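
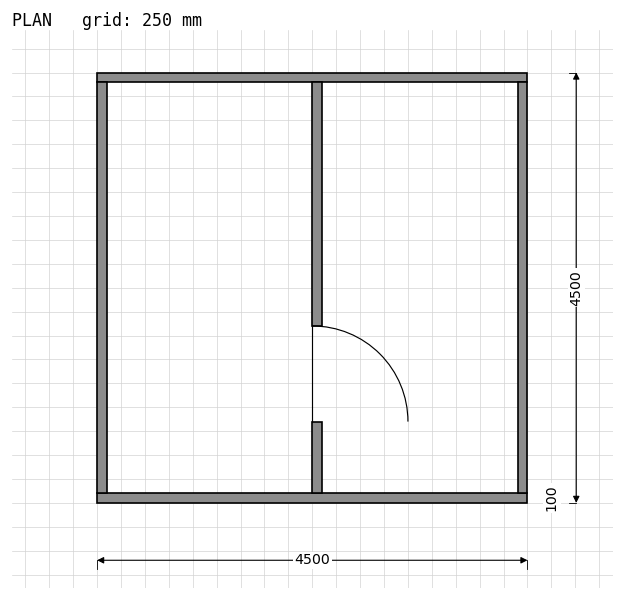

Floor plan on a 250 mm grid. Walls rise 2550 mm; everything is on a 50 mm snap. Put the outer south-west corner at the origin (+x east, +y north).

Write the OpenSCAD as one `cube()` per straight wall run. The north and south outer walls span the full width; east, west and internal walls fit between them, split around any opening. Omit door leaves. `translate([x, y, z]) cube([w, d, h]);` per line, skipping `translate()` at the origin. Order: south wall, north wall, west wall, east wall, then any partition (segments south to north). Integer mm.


cube([4500, 100, 2550]);
translate([0, 4400, 0]) cube([4500, 100, 2550]);
translate([0, 100, 0]) cube([100, 4300, 2550]);
translate([4400, 100, 0]) cube([100, 4300, 2550]);
translate([2250, 100, 0]) cube([100, 750, 2550]);
translate([2250, 1850, 0]) cube([100, 2550, 2550]);


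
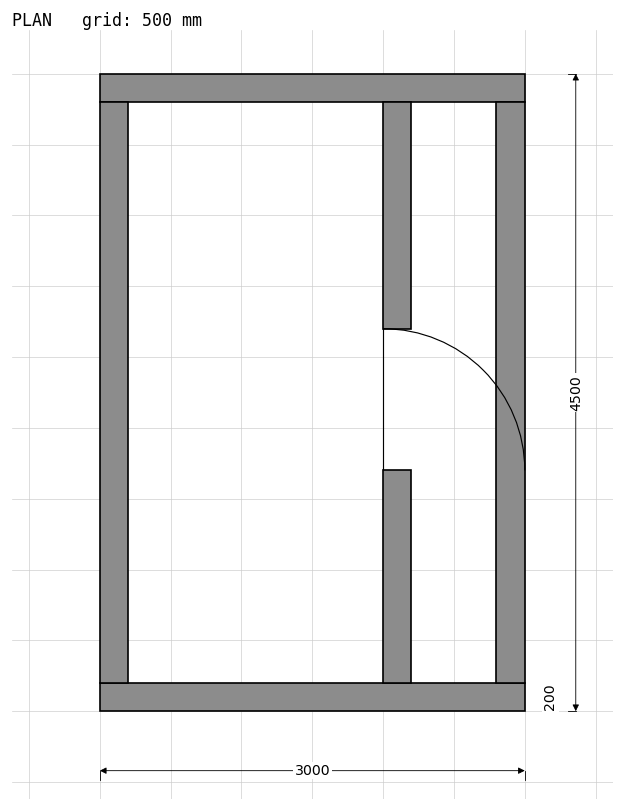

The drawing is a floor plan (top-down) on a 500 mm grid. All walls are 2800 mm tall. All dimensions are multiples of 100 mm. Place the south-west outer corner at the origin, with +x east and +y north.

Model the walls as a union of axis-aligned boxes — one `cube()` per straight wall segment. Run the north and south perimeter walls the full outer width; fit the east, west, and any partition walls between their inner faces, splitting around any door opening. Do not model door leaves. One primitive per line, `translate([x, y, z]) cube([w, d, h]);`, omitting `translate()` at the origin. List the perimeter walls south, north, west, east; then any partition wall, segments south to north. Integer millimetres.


cube([3000, 200, 2800]);
translate([0, 4300, 0]) cube([3000, 200, 2800]);
translate([0, 200, 0]) cube([200, 4100, 2800]);
translate([2800, 200, 0]) cube([200, 4100, 2800]);
translate([2000, 200, 0]) cube([200, 1500, 2800]);
translate([2000, 2700, 0]) cube([200, 1600, 2800]);


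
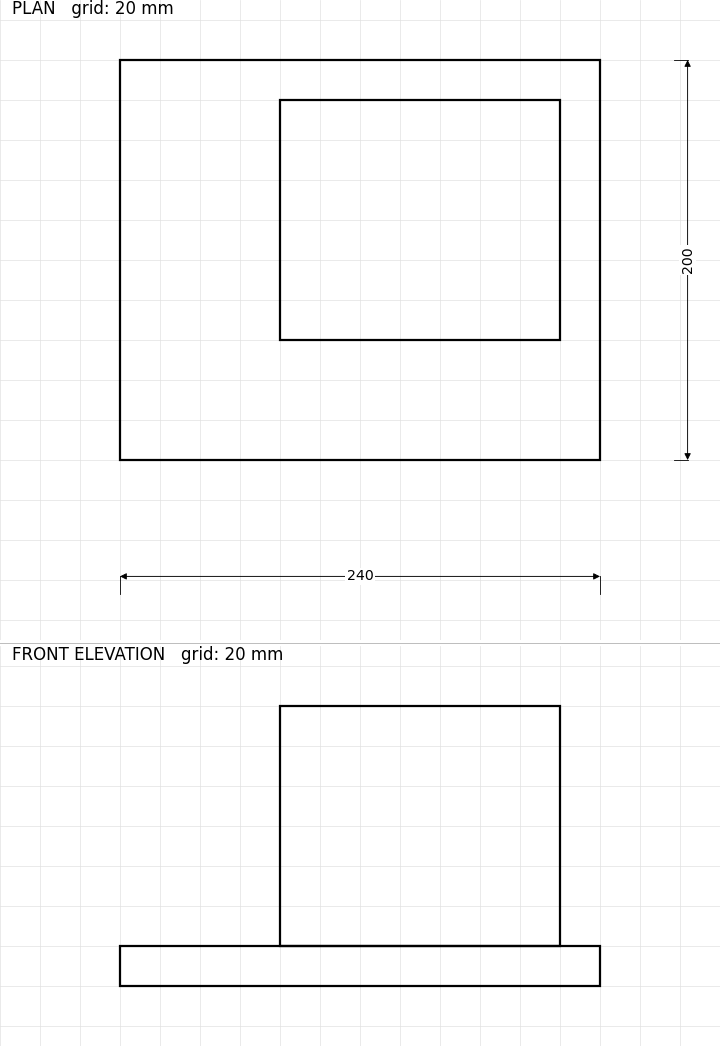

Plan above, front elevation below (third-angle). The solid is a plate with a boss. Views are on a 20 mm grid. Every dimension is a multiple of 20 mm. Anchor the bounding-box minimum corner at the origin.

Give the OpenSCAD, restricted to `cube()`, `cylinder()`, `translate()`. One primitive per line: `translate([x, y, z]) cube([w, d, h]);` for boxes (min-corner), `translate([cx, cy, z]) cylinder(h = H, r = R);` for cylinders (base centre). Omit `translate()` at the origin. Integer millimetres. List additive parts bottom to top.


cube([240, 200, 20]);
translate([80, 60, 20]) cube([140, 120, 120]);


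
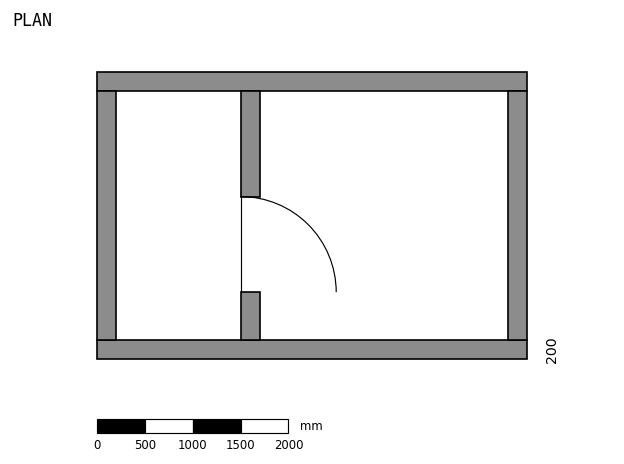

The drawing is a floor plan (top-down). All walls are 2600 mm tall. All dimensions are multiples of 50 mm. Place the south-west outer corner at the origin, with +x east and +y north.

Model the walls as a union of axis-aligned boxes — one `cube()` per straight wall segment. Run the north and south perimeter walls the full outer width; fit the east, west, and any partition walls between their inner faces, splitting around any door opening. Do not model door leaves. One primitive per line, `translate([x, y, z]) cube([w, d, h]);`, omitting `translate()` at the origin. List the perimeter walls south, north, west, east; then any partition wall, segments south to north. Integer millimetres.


cube([4500, 200, 2600]);
translate([0, 2800, 0]) cube([4500, 200, 2600]);
translate([0, 200, 0]) cube([200, 2600, 2600]);
translate([4300, 200, 0]) cube([200, 2600, 2600]);
translate([1500, 200, 0]) cube([200, 500, 2600]);
translate([1500, 1700, 0]) cube([200, 1100, 2600]);


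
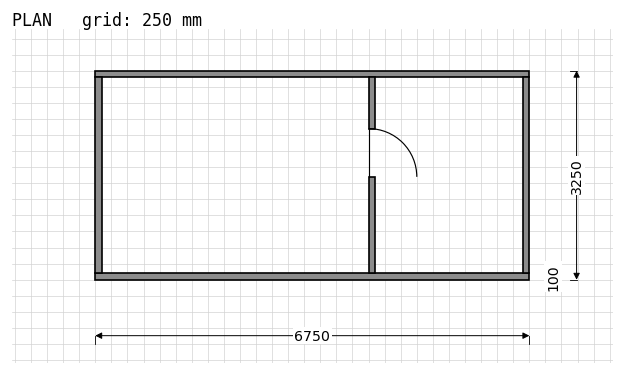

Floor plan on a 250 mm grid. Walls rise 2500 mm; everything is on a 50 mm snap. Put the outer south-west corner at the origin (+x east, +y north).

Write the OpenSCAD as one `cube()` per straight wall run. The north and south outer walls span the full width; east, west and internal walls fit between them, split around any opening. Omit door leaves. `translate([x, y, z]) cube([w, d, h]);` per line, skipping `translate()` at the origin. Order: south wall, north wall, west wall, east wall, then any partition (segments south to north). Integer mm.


cube([6750, 100, 2500]);
translate([0, 3150, 0]) cube([6750, 100, 2500]);
translate([0, 100, 0]) cube([100, 3050, 2500]);
translate([6650, 100, 0]) cube([100, 3050, 2500]);
translate([4250, 100, 0]) cube([100, 1500, 2500]);
translate([4250, 2350, 0]) cube([100, 800, 2500]);


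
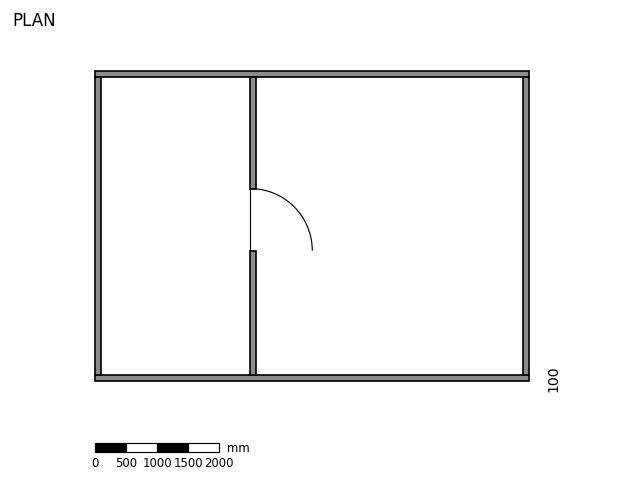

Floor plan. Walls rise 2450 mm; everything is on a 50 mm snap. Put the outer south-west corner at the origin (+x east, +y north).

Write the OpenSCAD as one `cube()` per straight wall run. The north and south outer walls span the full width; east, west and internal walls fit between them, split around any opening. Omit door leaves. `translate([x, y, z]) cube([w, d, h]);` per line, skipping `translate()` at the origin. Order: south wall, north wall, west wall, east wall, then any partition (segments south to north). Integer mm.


cube([7000, 100, 2450]);
translate([0, 4900, 0]) cube([7000, 100, 2450]);
translate([0, 100, 0]) cube([100, 4800, 2450]);
translate([6900, 100, 0]) cube([100, 4800, 2450]);
translate([2500, 100, 0]) cube([100, 2000, 2450]);
translate([2500, 3100, 0]) cube([100, 1800, 2450]);


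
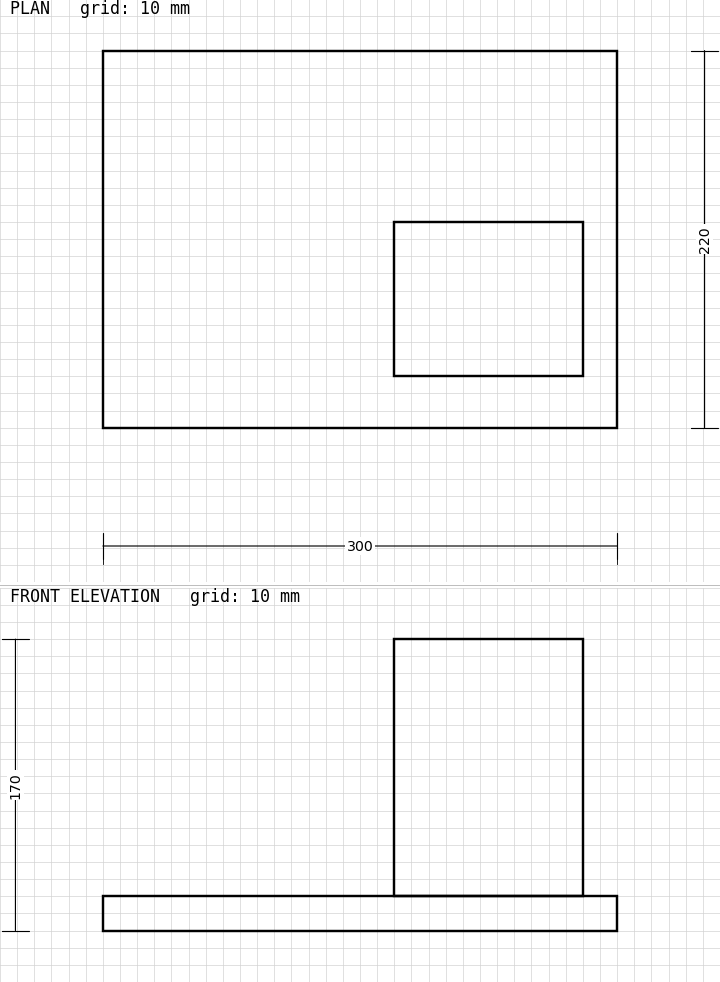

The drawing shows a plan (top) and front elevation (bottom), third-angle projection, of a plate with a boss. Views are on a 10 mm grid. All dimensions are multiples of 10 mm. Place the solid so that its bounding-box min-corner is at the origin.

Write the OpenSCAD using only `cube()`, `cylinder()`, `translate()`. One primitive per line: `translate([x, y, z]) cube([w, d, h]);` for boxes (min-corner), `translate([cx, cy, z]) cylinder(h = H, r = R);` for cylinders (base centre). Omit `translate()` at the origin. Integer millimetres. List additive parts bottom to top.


cube([300, 220, 20]);
translate([170, 30, 20]) cube([110, 90, 150]);


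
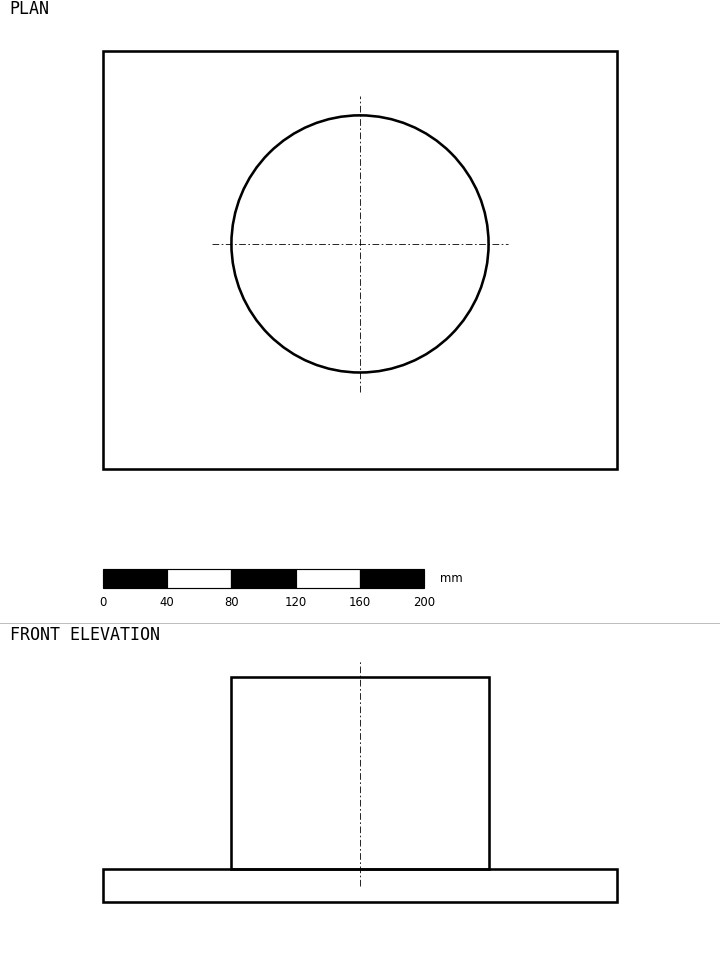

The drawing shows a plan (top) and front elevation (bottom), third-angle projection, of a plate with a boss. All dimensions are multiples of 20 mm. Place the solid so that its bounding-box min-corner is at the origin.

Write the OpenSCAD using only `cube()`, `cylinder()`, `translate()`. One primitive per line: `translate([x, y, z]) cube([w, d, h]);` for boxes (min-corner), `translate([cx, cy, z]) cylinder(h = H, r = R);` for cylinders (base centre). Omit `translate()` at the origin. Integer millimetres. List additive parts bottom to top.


cube([320, 260, 20]);
translate([160, 140, 20]) cylinder(h = 120, r = 80);


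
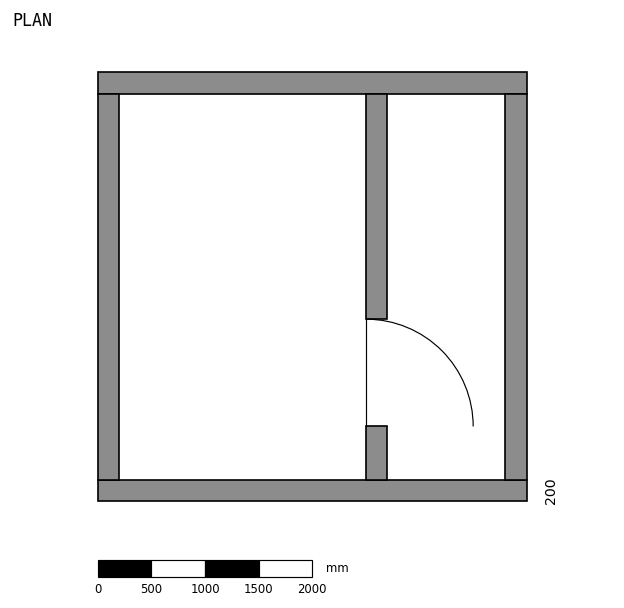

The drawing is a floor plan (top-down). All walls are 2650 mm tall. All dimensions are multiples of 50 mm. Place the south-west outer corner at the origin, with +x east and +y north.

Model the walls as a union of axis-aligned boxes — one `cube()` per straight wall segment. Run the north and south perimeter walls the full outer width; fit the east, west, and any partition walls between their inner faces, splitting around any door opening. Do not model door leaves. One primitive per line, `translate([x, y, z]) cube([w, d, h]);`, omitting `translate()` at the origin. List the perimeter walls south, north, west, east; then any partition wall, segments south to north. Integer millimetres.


cube([4000, 200, 2650]);
translate([0, 3800, 0]) cube([4000, 200, 2650]);
translate([0, 200, 0]) cube([200, 3600, 2650]);
translate([3800, 200, 0]) cube([200, 3600, 2650]);
translate([2500, 200, 0]) cube([200, 500, 2650]);
translate([2500, 1700, 0]) cube([200, 2100, 2650]);


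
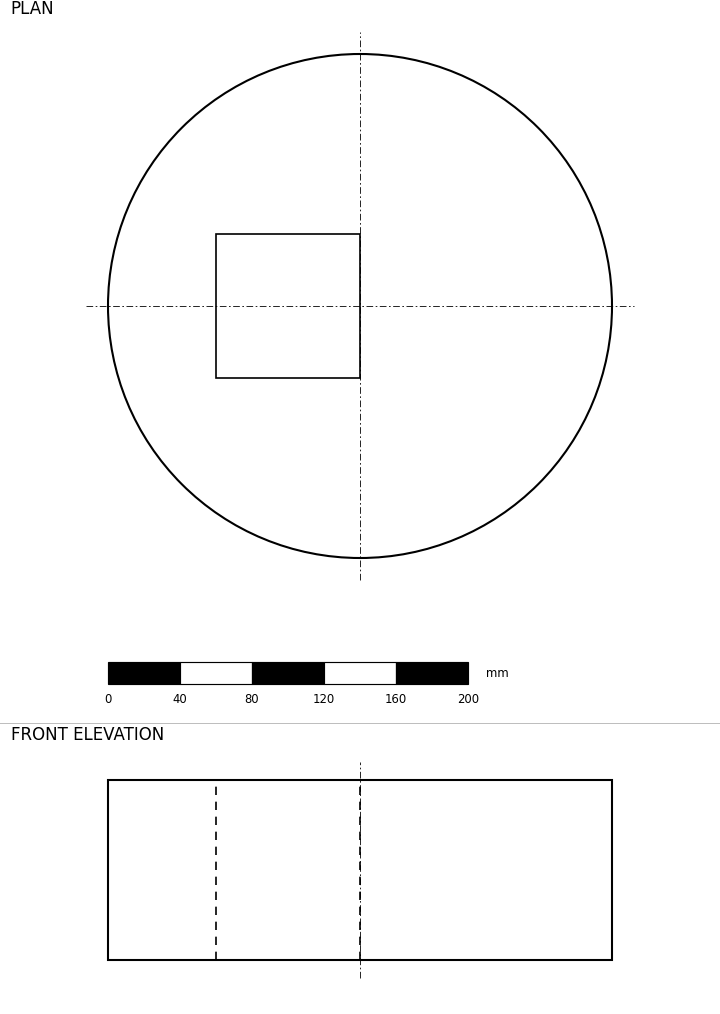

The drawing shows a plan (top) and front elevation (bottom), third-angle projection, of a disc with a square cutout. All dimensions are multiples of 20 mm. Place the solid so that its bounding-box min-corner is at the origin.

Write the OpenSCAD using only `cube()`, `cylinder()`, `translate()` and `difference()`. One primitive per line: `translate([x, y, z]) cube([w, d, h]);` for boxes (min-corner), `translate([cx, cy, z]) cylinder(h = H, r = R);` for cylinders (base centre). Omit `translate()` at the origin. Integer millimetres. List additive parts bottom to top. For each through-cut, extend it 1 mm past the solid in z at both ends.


difference() {
  translate([140, 140, 0]) cylinder(h = 100, r = 140);
  translate([60, 100, -1]) cube([80, 80, 102]);
}


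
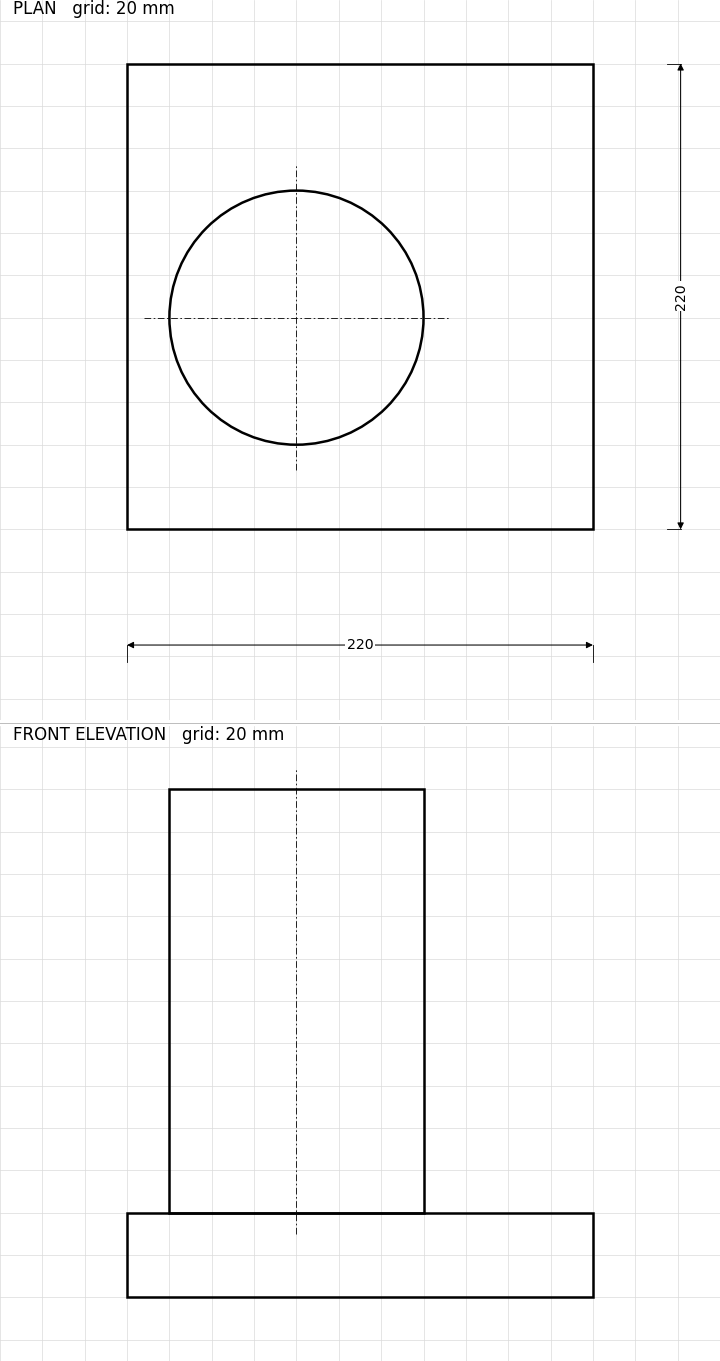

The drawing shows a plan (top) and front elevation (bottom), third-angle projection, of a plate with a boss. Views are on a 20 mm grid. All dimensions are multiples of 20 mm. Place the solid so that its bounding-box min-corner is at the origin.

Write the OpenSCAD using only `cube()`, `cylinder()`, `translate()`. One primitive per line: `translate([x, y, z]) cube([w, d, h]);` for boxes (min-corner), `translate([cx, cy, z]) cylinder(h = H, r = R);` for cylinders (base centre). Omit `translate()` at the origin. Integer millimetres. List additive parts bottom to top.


cube([220, 220, 40]);
translate([80, 100, 40]) cylinder(h = 200, r = 60);


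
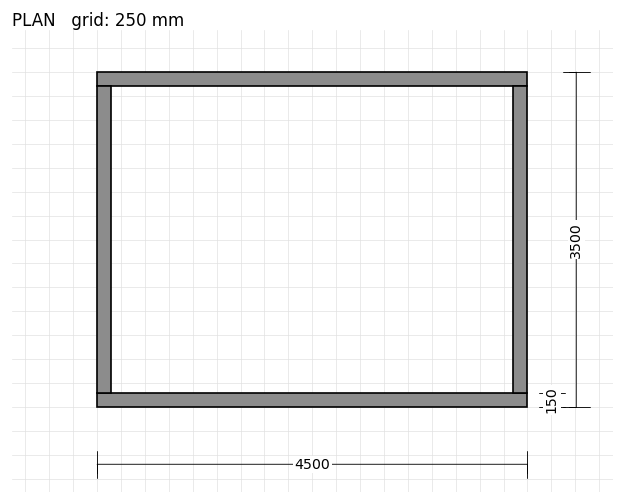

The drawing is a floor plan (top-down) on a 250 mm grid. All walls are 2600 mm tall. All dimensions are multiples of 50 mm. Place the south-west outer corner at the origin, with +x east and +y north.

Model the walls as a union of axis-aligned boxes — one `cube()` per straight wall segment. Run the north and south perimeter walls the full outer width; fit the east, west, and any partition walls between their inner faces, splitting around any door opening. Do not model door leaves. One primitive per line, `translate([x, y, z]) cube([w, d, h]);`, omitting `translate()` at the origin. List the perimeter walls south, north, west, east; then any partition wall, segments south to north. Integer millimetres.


cube([4500, 150, 2600]);
translate([0, 3350, 0]) cube([4500, 150, 2600]);
translate([0, 150, 0]) cube([150, 3200, 2600]);
translate([4350, 150, 0]) cube([150, 3200, 2600]);


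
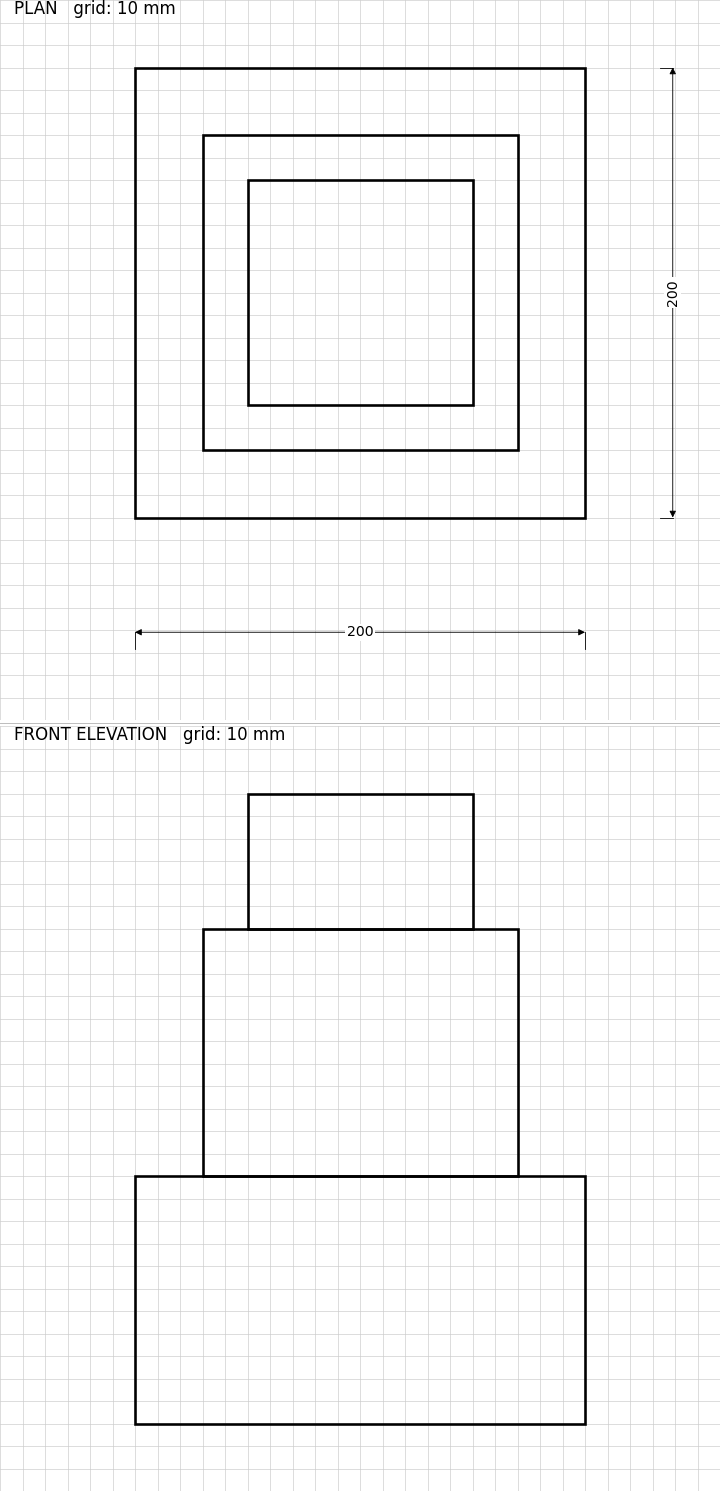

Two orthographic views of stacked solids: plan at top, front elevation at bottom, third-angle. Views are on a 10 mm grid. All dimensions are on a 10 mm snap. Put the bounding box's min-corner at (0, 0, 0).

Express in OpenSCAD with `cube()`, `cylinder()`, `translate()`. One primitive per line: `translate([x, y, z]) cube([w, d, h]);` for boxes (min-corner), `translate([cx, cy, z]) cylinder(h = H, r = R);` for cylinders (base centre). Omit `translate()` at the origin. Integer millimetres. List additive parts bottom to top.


cube([200, 200, 110]);
translate([30, 30, 110]) cube([140, 140, 110]);
translate([50, 50, 220]) cube([100, 100, 60]);


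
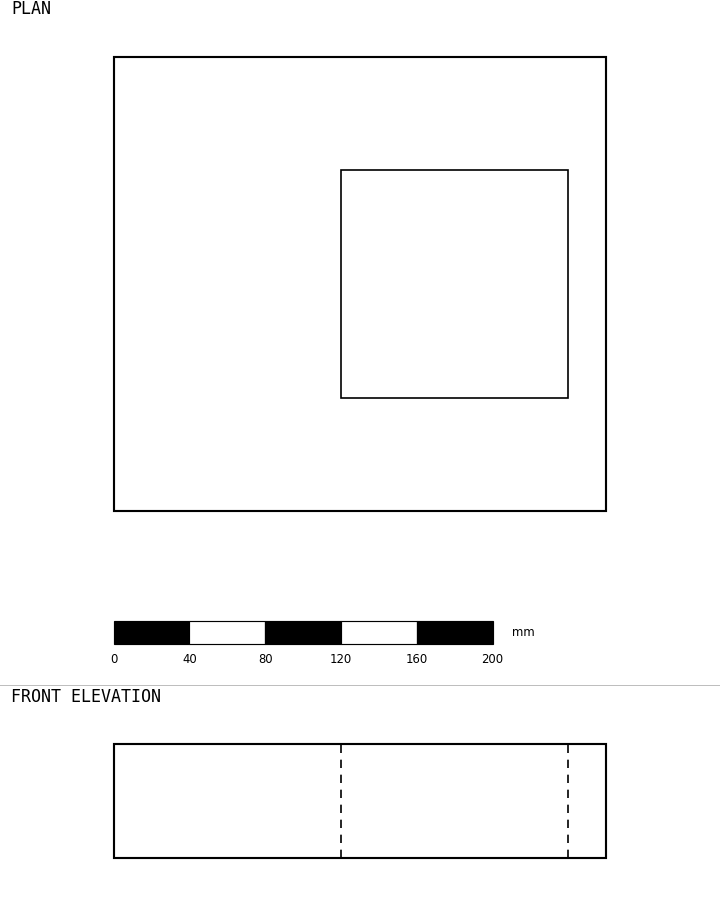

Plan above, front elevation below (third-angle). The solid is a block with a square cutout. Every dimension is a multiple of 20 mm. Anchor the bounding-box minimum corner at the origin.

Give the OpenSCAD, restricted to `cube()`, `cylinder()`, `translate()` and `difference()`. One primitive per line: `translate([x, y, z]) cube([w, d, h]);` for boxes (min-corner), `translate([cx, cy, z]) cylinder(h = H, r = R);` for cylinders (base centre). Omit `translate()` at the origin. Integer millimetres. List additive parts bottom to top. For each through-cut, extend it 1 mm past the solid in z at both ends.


difference() {
  cube([260, 240, 60]);
  translate([120, 60, -1]) cube([120, 120, 62]);
}


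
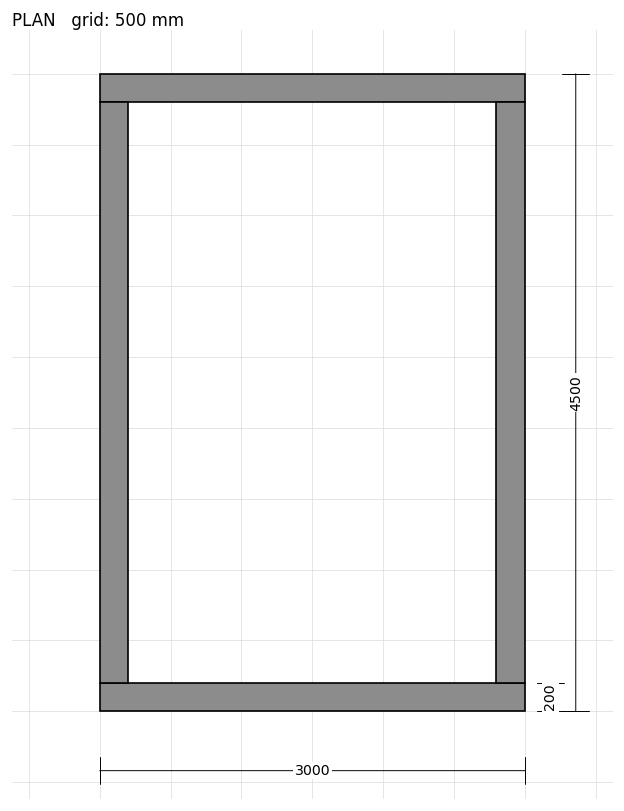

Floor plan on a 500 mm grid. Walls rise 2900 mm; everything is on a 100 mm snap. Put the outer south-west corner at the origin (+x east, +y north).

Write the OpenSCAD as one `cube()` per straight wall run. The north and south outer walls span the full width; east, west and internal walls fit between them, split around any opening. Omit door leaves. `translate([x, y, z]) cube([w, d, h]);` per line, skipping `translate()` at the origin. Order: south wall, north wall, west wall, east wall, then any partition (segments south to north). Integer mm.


cube([3000, 200, 2900]);
translate([0, 4300, 0]) cube([3000, 200, 2900]);
translate([0, 200, 0]) cube([200, 4100, 2900]);
translate([2800, 200, 0]) cube([200, 4100, 2900]);


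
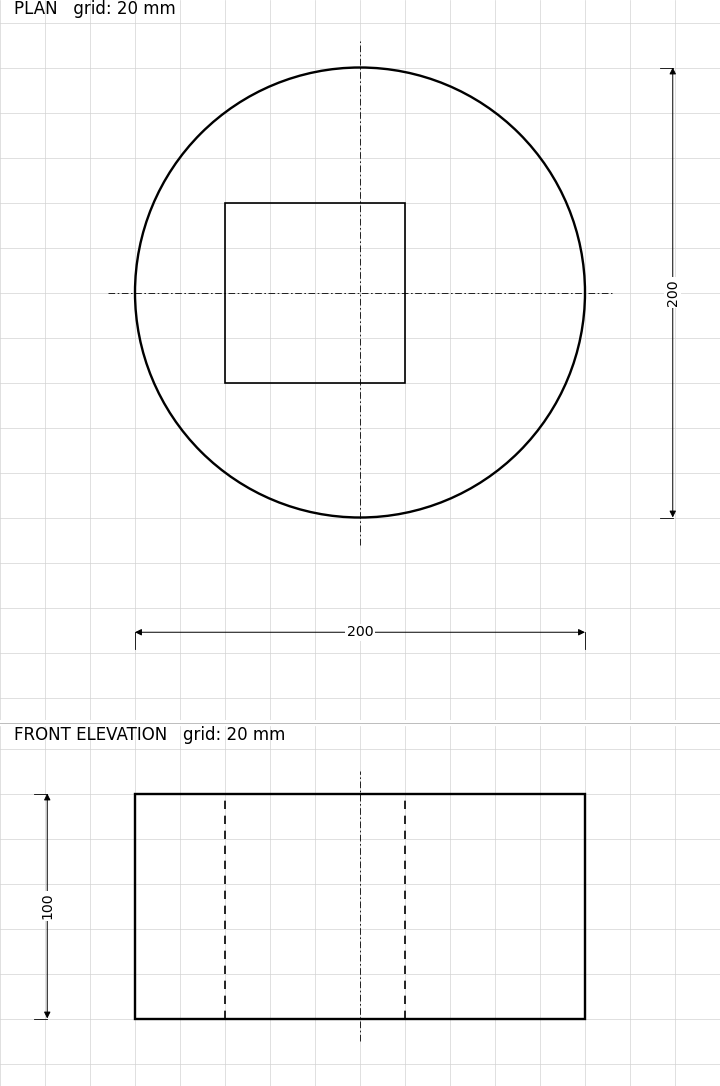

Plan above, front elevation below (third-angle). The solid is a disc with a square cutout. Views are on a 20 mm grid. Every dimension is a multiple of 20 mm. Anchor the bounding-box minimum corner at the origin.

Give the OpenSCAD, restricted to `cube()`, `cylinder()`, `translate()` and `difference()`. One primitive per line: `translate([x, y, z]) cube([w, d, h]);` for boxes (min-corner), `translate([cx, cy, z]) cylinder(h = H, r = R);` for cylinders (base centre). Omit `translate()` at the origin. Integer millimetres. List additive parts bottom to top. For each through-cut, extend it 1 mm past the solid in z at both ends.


difference() {
  translate([100, 100, 0]) cylinder(h = 100, r = 100);
  translate([40, 60, -1]) cube([80, 80, 102]);
}


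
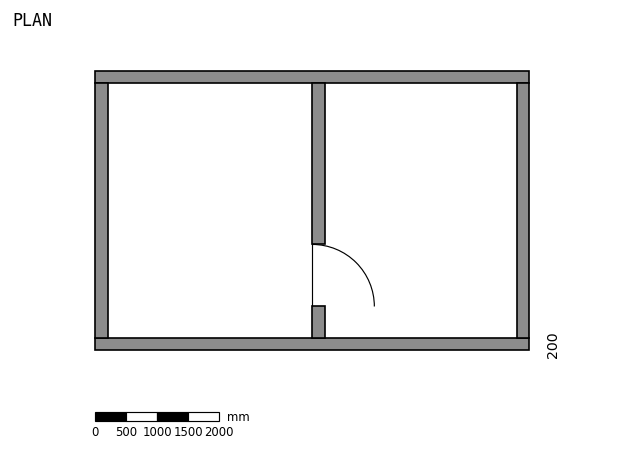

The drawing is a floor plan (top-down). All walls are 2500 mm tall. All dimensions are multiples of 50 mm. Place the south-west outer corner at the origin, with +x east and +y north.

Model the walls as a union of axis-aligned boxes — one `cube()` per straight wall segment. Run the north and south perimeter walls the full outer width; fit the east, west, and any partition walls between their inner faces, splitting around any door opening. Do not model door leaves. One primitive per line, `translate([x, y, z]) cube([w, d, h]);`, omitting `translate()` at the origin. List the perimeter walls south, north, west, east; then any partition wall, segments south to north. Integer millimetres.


cube([7000, 200, 2500]);
translate([0, 4300, 0]) cube([7000, 200, 2500]);
translate([0, 200, 0]) cube([200, 4100, 2500]);
translate([6800, 200, 0]) cube([200, 4100, 2500]);
translate([3500, 200, 0]) cube([200, 500, 2500]);
translate([3500, 1700, 0]) cube([200, 2600, 2500]);


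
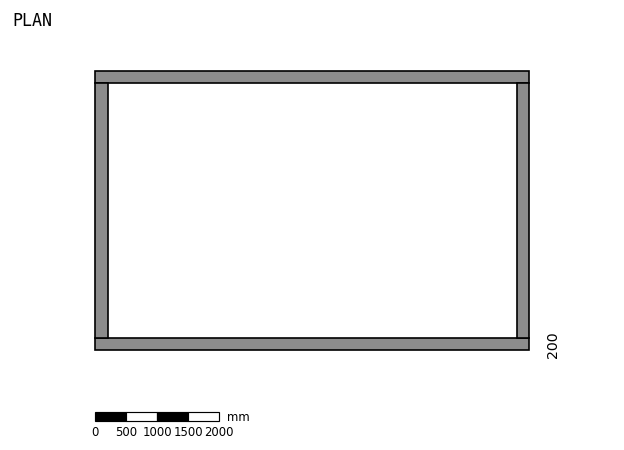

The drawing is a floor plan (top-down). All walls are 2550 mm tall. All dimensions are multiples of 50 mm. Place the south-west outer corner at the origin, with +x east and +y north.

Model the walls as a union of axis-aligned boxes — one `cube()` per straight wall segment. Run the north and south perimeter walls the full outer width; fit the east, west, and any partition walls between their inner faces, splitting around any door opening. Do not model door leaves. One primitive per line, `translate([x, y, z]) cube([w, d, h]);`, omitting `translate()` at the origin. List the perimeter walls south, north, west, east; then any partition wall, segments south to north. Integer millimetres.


cube([7000, 200, 2550]);
translate([0, 4300, 0]) cube([7000, 200, 2550]);
translate([0, 200, 0]) cube([200, 4100, 2550]);
translate([6800, 200, 0]) cube([200, 4100, 2550]);


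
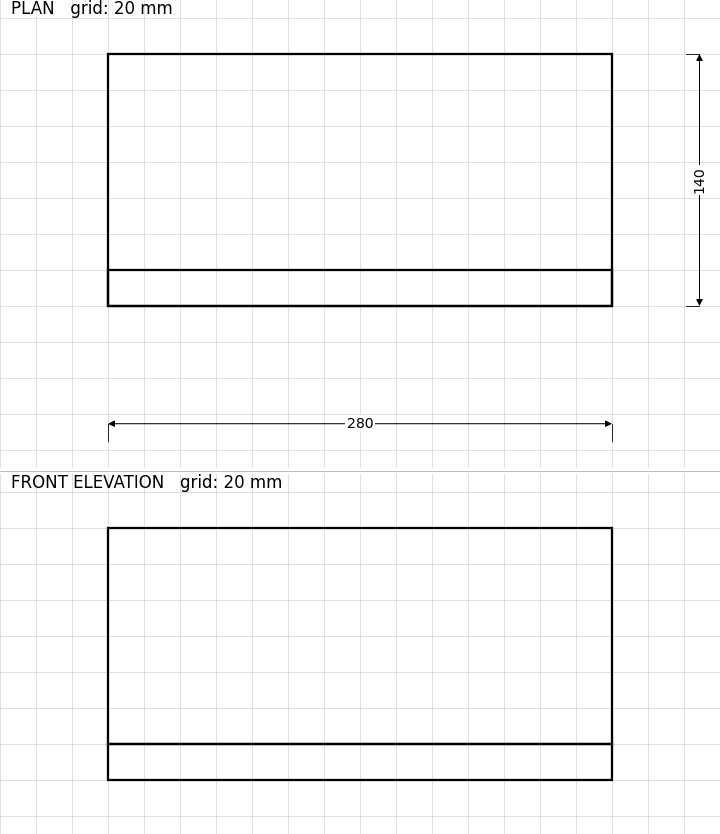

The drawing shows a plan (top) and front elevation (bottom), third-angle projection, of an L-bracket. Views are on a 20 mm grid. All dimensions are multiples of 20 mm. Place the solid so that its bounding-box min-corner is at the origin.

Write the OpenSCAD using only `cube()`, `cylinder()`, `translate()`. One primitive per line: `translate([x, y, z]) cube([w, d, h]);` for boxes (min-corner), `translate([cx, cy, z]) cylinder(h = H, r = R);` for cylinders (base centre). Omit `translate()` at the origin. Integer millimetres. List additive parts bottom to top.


cube([280, 140, 20]);
translate([0, 0, 20]) cube([280, 20, 120]);


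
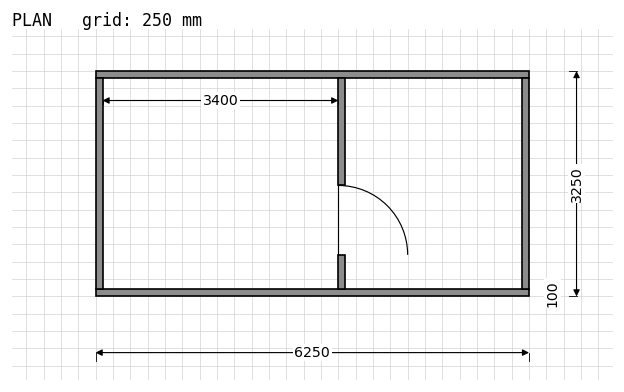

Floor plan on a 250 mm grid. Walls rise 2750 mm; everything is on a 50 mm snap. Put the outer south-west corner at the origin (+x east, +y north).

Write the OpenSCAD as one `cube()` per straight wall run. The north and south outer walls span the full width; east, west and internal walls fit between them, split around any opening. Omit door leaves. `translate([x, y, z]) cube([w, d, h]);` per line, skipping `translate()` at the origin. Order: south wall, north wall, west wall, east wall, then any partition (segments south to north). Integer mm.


cube([6250, 100, 2750]);
translate([0, 3150, 0]) cube([6250, 100, 2750]);
translate([0, 100, 0]) cube([100, 3050, 2750]);
translate([6150, 100, 0]) cube([100, 3050, 2750]);
translate([3500, 100, 0]) cube([100, 500, 2750]);
translate([3500, 1600, 0]) cube([100, 1550, 2750]);


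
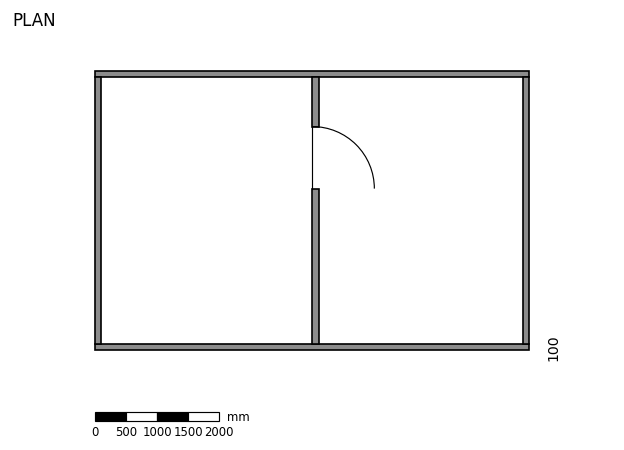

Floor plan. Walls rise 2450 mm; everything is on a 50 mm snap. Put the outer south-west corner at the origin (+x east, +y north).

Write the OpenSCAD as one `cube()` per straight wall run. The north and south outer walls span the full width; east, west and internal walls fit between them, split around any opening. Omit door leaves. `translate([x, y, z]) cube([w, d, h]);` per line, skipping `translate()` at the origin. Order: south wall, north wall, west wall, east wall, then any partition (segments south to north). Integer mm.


cube([7000, 100, 2450]);
translate([0, 4400, 0]) cube([7000, 100, 2450]);
translate([0, 100, 0]) cube([100, 4300, 2450]);
translate([6900, 100, 0]) cube([100, 4300, 2450]);
translate([3500, 100, 0]) cube([100, 2500, 2450]);
translate([3500, 3600, 0]) cube([100, 800, 2450]);


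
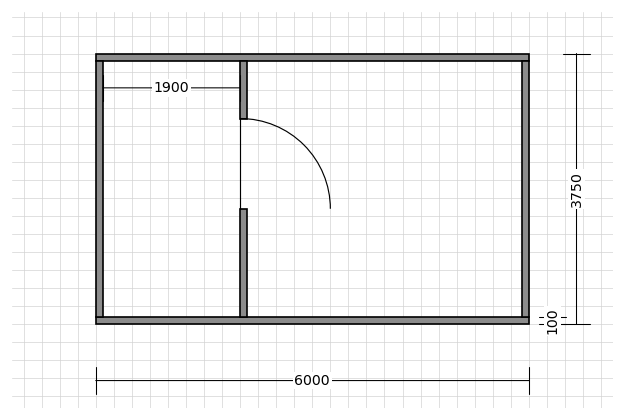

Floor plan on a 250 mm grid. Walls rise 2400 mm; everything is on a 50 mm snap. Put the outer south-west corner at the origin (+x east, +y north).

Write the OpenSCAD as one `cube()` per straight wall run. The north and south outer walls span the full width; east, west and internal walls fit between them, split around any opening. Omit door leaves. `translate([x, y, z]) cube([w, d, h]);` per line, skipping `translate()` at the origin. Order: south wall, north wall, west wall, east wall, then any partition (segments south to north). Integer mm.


cube([6000, 100, 2400]);
translate([0, 3650, 0]) cube([6000, 100, 2400]);
translate([0, 100, 0]) cube([100, 3550, 2400]);
translate([5900, 100, 0]) cube([100, 3550, 2400]);
translate([2000, 100, 0]) cube([100, 1500, 2400]);
translate([2000, 2850, 0]) cube([100, 800, 2400]);


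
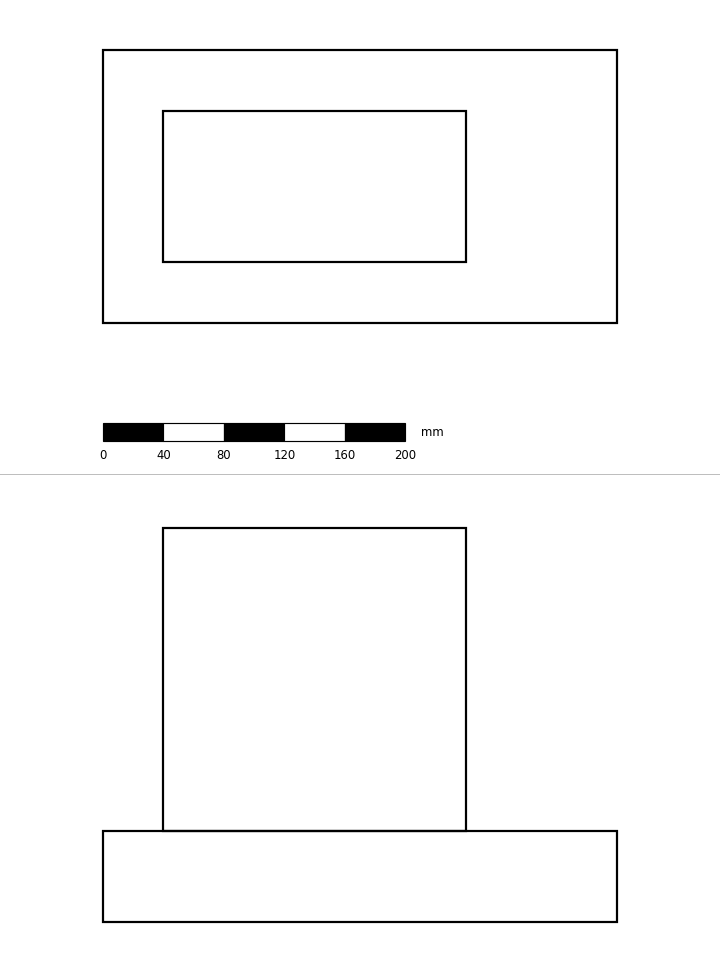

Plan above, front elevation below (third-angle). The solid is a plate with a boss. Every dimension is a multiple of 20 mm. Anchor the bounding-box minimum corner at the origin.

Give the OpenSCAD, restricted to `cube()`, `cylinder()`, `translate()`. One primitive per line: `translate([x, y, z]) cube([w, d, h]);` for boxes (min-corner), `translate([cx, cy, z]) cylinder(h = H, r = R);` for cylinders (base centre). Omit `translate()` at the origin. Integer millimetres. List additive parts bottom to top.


cube([340, 180, 60]);
translate([40, 40, 60]) cube([200, 100, 200]);


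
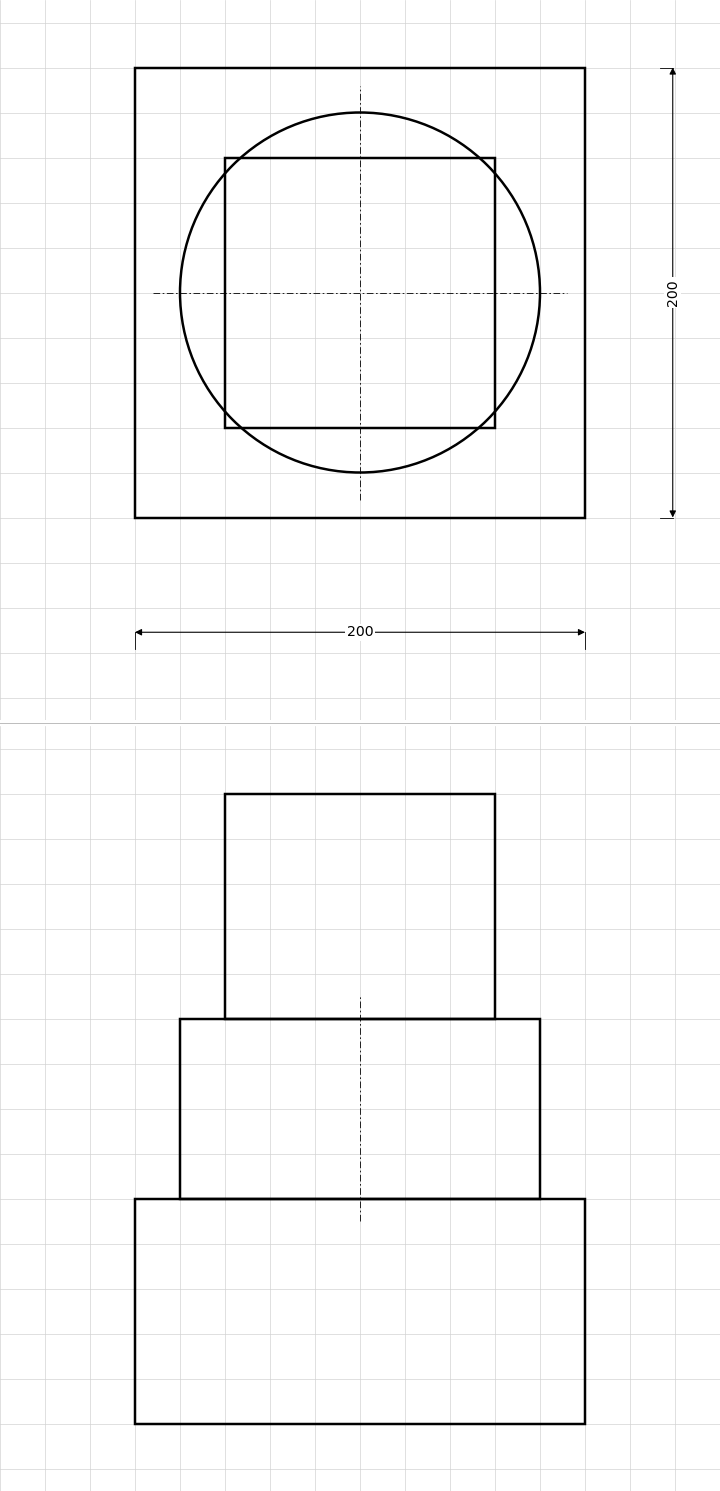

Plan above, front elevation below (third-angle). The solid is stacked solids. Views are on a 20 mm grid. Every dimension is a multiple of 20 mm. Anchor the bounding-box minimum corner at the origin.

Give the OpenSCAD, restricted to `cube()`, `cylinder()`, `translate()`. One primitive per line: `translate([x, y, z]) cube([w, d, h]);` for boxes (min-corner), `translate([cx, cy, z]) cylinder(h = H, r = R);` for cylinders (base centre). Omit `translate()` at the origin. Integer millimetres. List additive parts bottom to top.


cube([200, 200, 100]);
translate([100, 100, 100]) cylinder(h = 80, r = 80);
translate([40, 40, 180]) cube([120, 120, 100]);


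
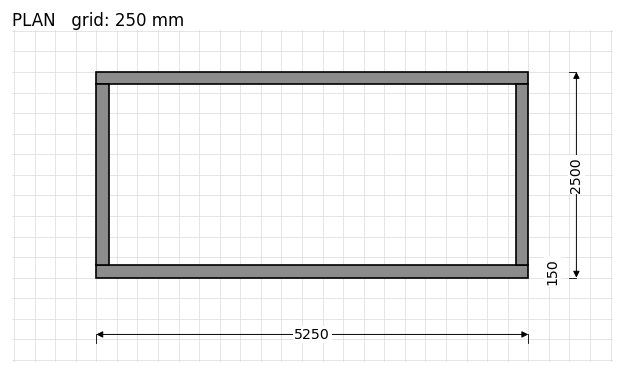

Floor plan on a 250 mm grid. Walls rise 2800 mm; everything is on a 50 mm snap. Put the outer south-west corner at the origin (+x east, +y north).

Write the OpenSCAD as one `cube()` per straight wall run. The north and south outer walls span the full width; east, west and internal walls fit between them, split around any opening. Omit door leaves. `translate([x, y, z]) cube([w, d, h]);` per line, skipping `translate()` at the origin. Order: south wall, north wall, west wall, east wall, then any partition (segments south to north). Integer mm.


cube([5250, 150, 2800]);
translate([0, 2350, 0]) cube([5250, 150, 2800]);
translate([0, 150, 0]) cube([150, 2200, 2800]);
translate([5100, 150, 0]) cube([150, 2200, 2800]);


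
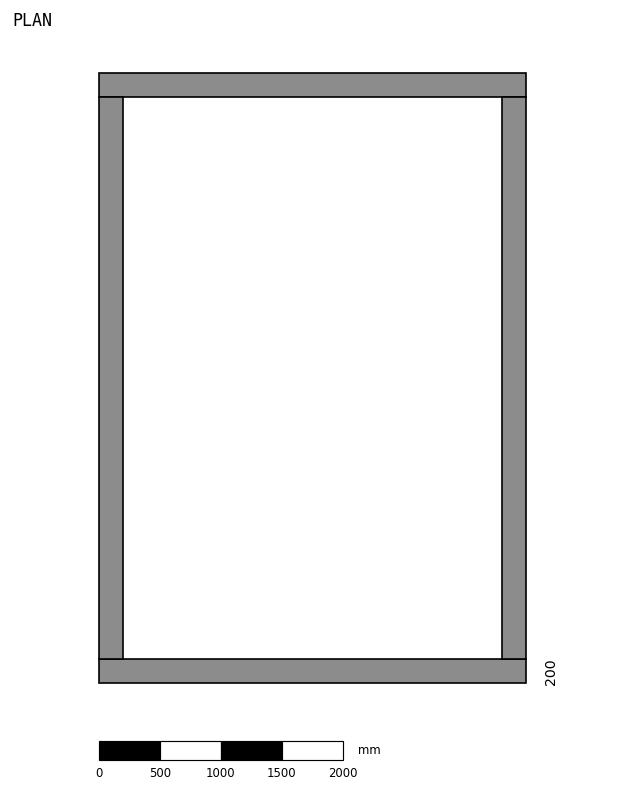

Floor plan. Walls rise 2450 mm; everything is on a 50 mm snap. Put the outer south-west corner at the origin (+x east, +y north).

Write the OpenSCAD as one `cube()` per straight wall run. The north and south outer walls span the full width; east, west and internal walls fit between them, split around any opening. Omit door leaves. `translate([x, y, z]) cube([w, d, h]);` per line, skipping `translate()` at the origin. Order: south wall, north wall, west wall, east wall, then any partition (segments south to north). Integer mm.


cube([3500, 200, 2450]);
translate([0, 4800, 0]) cube([3500, 200, 2450]);
translate([0, 200, 0]) cube([200, 4600, 2450]);
translate([3300, 200, 0]) cube([200, 4600, 2450]);


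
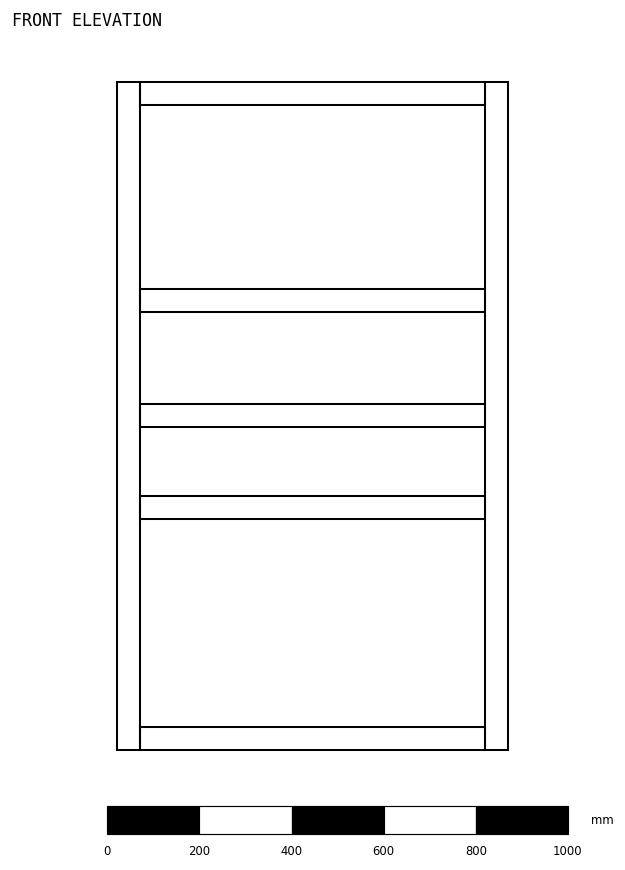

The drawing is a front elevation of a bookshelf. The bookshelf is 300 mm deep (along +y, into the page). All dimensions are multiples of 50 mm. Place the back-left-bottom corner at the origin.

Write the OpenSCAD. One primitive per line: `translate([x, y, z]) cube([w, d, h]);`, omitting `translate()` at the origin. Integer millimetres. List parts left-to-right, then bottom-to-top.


cube([50, 300, 1450]);
translate([50, 0, 0]) cube([750, 300, 50]);
translate([50, 0, 500]) cube([750, 300, 50]);
translate([50, 0, 700]) cube([750, 300, 50]);
translate([50, 0, 950]) cube([750, 300, 50]);
translate([50, 0, 1400]) cube([750, 300, 50]);
translate([800, 0, 0]) cube([50, 300, 1450]);


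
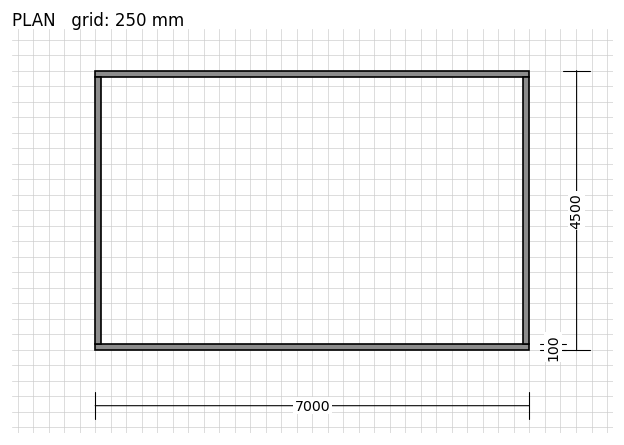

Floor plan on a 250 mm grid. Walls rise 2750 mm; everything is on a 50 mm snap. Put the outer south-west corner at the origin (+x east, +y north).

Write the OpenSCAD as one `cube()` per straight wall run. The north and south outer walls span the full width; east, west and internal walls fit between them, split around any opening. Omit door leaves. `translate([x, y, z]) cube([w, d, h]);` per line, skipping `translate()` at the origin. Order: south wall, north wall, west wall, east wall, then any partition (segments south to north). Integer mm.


cube([7000, 100, 2750]);
translate([0, 4400, 0]) cube([7000, 100, 2750]);
translate([0, 100, 0]) cube([100, 4300, 2750]);
translate([6900, 100, 0]) cube([100, 4300, 2750]);


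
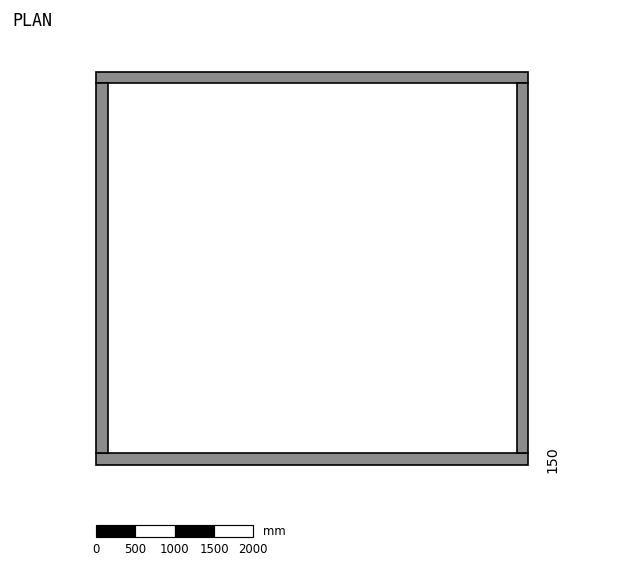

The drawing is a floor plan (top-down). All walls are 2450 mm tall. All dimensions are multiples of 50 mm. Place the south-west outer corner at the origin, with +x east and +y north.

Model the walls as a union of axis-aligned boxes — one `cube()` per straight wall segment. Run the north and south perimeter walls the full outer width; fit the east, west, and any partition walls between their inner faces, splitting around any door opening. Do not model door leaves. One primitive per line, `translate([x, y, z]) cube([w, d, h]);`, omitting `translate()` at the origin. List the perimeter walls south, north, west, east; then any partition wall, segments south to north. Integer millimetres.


cube([5500, 150, 2450]);
translate([0, 4850, 0]) cube([5500, 150, 2450]);
translate([0, 150, 0]) cube([150, 4700, 2450]);
translate([5350, 150, 0]) cube([150, 4700, 2450]);


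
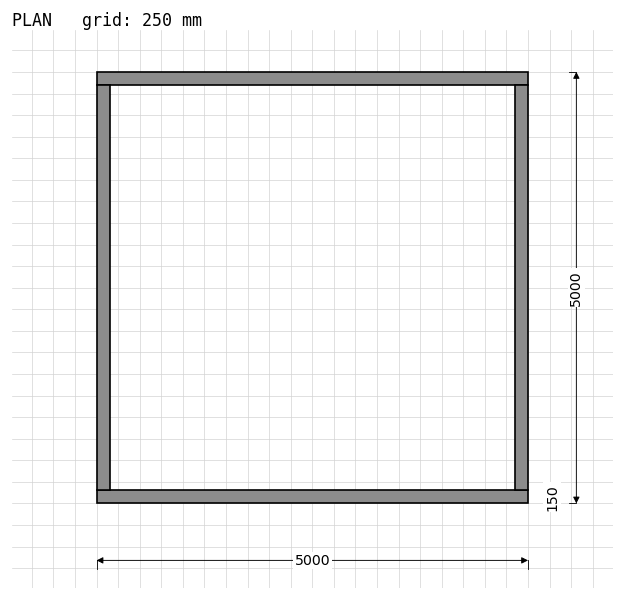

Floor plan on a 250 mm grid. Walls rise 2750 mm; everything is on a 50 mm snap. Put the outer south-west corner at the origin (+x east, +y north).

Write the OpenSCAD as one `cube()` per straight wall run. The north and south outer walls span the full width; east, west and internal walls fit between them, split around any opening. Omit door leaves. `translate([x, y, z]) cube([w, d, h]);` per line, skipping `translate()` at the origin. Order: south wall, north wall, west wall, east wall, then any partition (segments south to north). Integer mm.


cube([5000, 150, 2750]);
translate([0, 4850, 0]) cube([5000, 150, 2750]);
translate([0, 150, 0]) cube([150, 4700, 2750]);
translate([4850, 150, 0]) cube([150, 4700, 2750]);


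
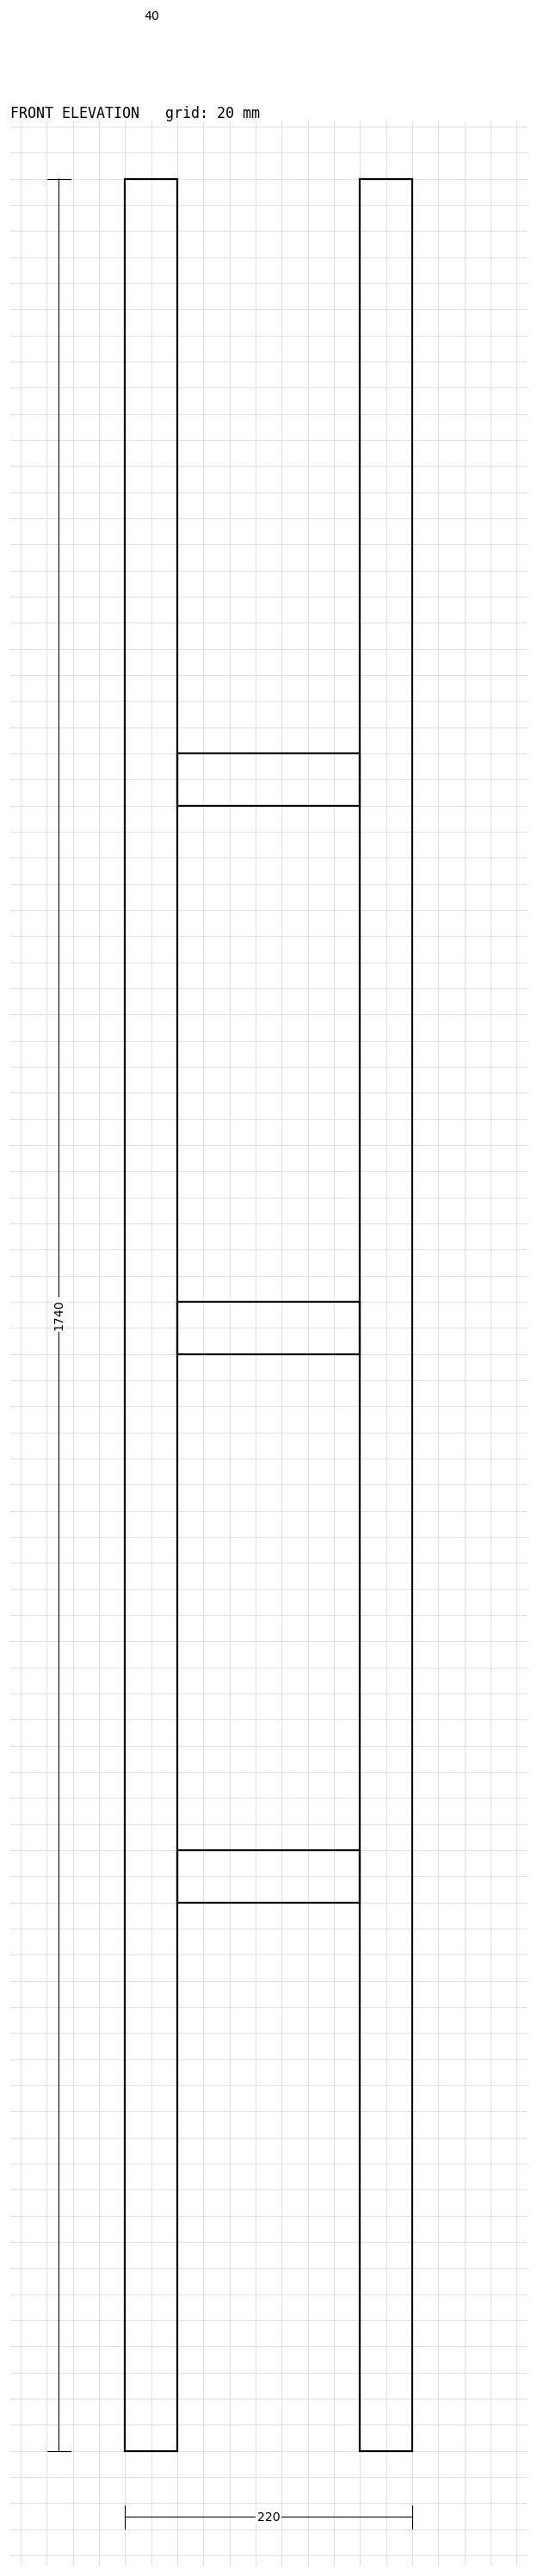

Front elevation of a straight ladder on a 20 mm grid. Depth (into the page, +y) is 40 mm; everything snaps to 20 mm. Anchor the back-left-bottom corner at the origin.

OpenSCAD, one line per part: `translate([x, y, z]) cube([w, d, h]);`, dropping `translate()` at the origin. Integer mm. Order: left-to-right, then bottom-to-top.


cube([40, 40, 1740]);
translate([40, 0, 420]) cube([140, 40, 40]);
translate([40, 0, 840]) cube([140, 40, 40]);
translate([40, 0, 1260]) cube([140, 40, 40]);
translate([180, 0, 0]) cube([40, 40, 1740]);


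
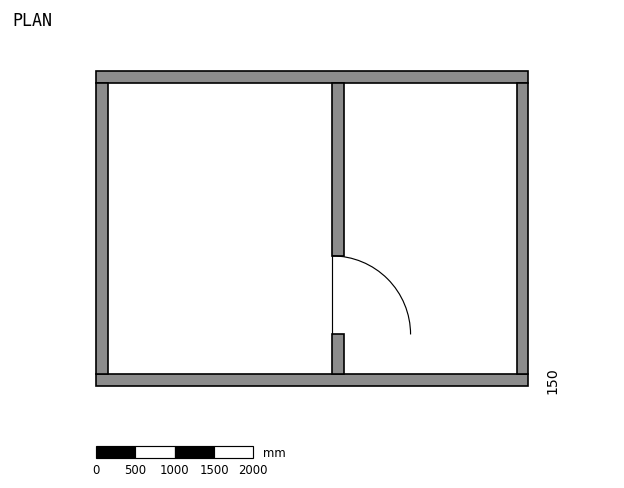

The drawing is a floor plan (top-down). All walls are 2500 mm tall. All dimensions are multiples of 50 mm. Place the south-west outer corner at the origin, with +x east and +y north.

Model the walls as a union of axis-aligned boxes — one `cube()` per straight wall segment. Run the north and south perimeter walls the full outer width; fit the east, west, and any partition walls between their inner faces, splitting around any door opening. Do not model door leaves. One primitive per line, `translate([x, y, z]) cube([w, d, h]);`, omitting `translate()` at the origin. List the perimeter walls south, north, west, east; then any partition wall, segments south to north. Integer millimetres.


cube([5500, 150, 2500]);
translate([0, 3850, 0]) cube([5500, 150, 2500]);
translate([0, 150, 0]) cube([150, 3700, 2500]);
translate([5350, 150, 0]) cube([150, 3700, 2500]);
translate([3000, 150, 0]) cube([150, 500, 2500]);
translate([3000, 1650, 0]) cube([150, 2200, 2500]);


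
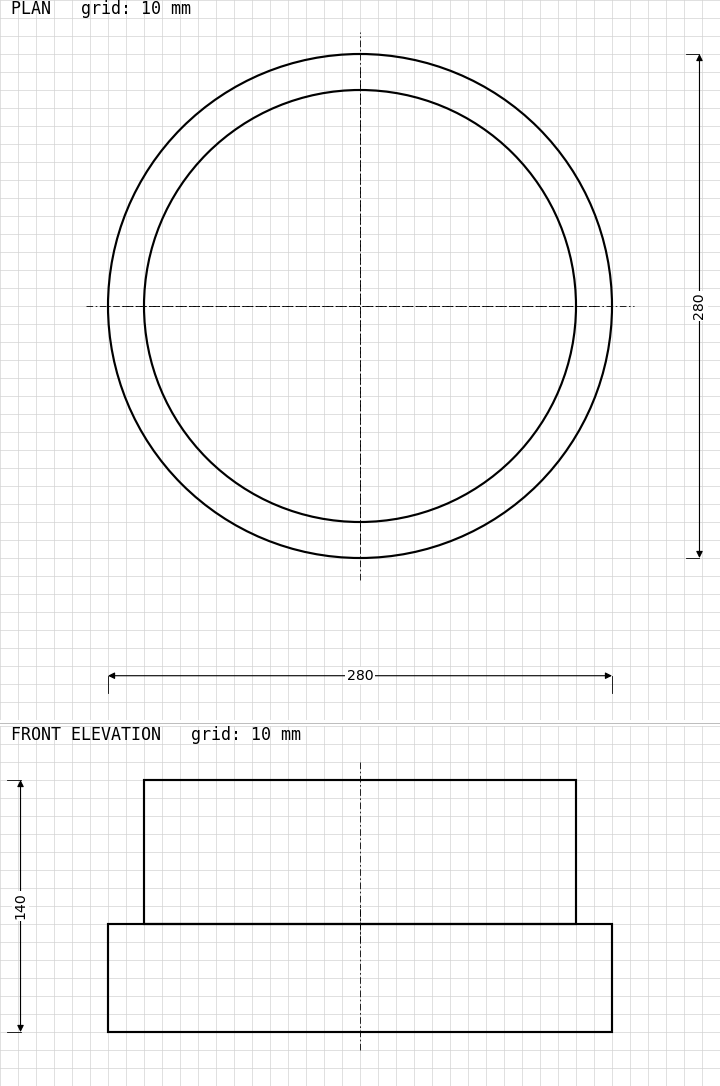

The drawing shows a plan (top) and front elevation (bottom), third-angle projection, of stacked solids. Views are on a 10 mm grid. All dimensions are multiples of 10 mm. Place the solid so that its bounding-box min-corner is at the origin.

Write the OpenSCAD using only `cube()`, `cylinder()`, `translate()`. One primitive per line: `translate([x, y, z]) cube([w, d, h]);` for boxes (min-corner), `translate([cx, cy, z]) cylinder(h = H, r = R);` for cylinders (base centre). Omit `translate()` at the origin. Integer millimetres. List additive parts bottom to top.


translate([140, 140, 0]) cylinder(h = 60, r = 140);
translate([140, 140, 60]) cylinder(h = 80, r = 120);


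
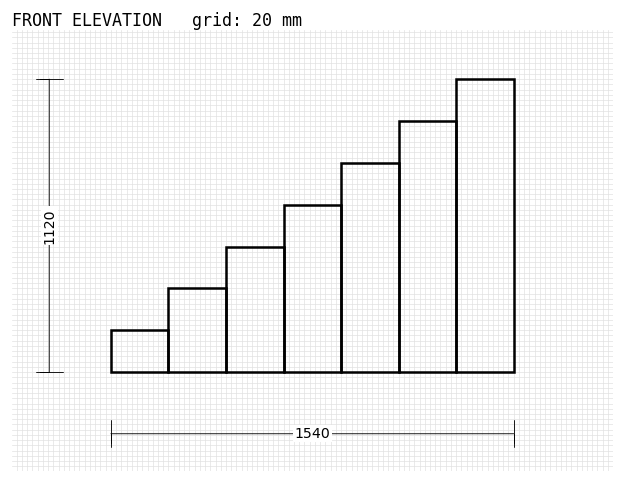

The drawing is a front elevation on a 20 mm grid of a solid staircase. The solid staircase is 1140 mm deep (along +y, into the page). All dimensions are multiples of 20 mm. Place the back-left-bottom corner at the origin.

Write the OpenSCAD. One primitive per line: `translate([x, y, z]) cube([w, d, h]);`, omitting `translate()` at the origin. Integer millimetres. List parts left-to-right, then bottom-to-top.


cube([220, 1140, 160]);
translate([220, 0, 0]) cube([220, 1140, 320]);
translate([440, 0, 0]) cube([220, 1140, 480]);
translate([660, 0, 0]) cube([220, 1140, 640]);
translate([880, 0, 0]) cube([220, 1140, 800]);
translate([1100, 0, 0]) cube([220, 1140, 960]);
translate([1320, 0, 0]) cube([220, 1140, 1120]);


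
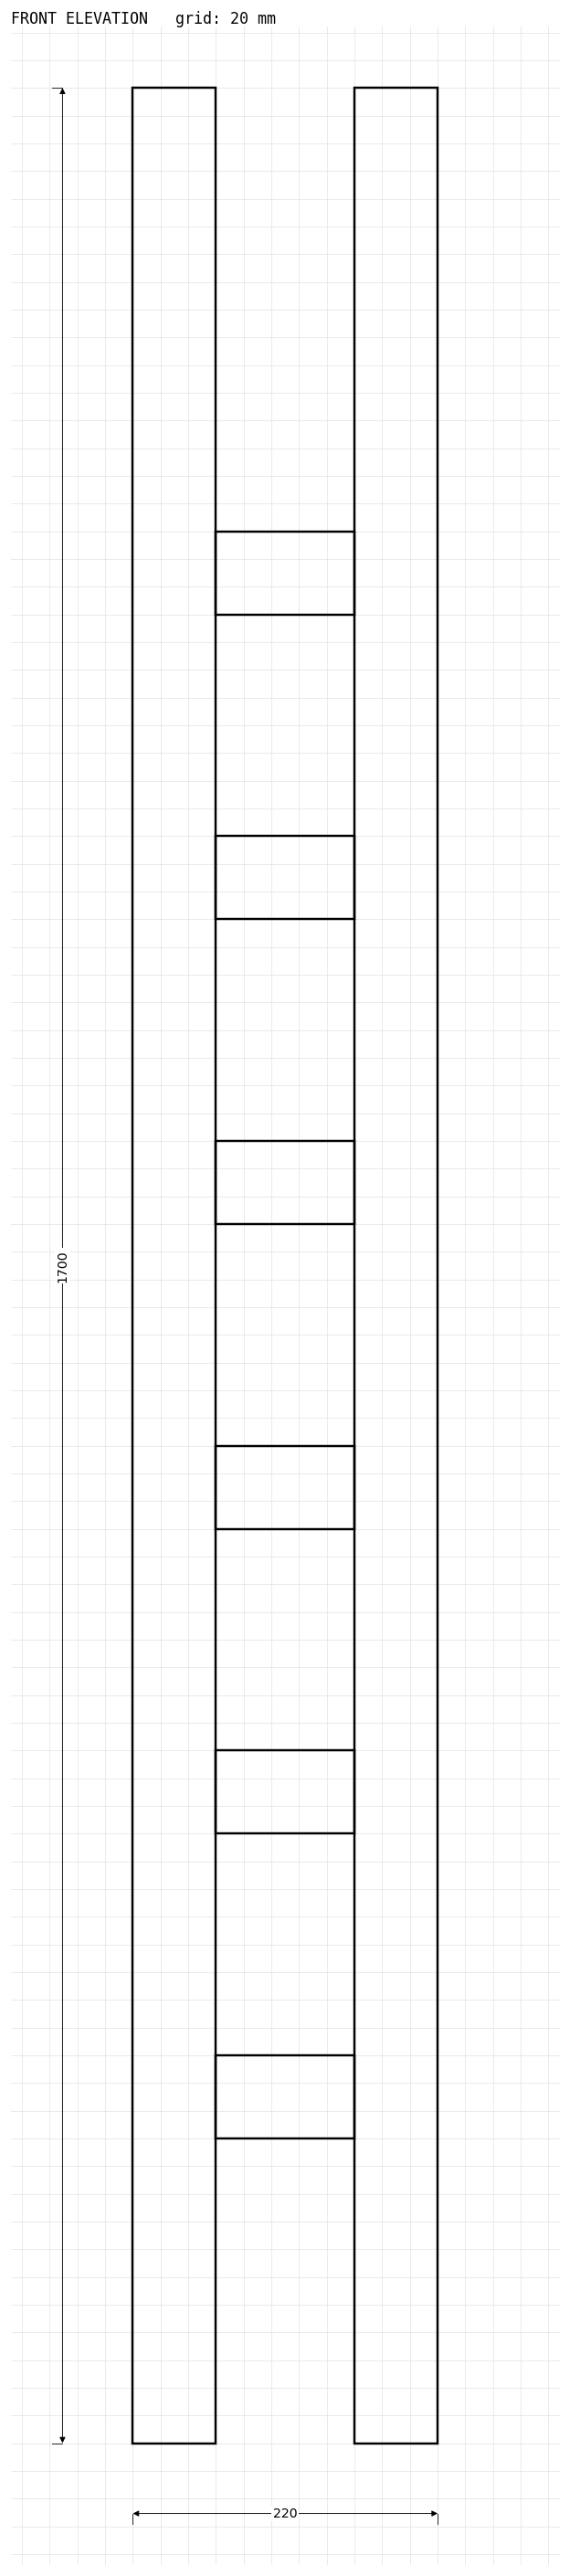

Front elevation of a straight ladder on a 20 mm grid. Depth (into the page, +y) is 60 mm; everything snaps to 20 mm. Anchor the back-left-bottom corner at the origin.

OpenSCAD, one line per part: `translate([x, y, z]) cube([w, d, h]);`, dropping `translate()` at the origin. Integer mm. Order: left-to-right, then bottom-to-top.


cube([60, 60, 1700]);
translate([60, 0, 220]) cube([100, 60, 60]);
translate([60, 0, 440]) cube([100, 60, 60]);
translate([60, 0, 660]) cube([100, 60, 60]);
translate([60, 0, 880]) cube([100, 60, 60]);
translate([60, 0, 1100]) cube([100, 60, 60]);
translate([60, 0, 1320]) cube([100, 60, 60]);
translate([160, 0, 0]) cube([60, 60, 1700]);


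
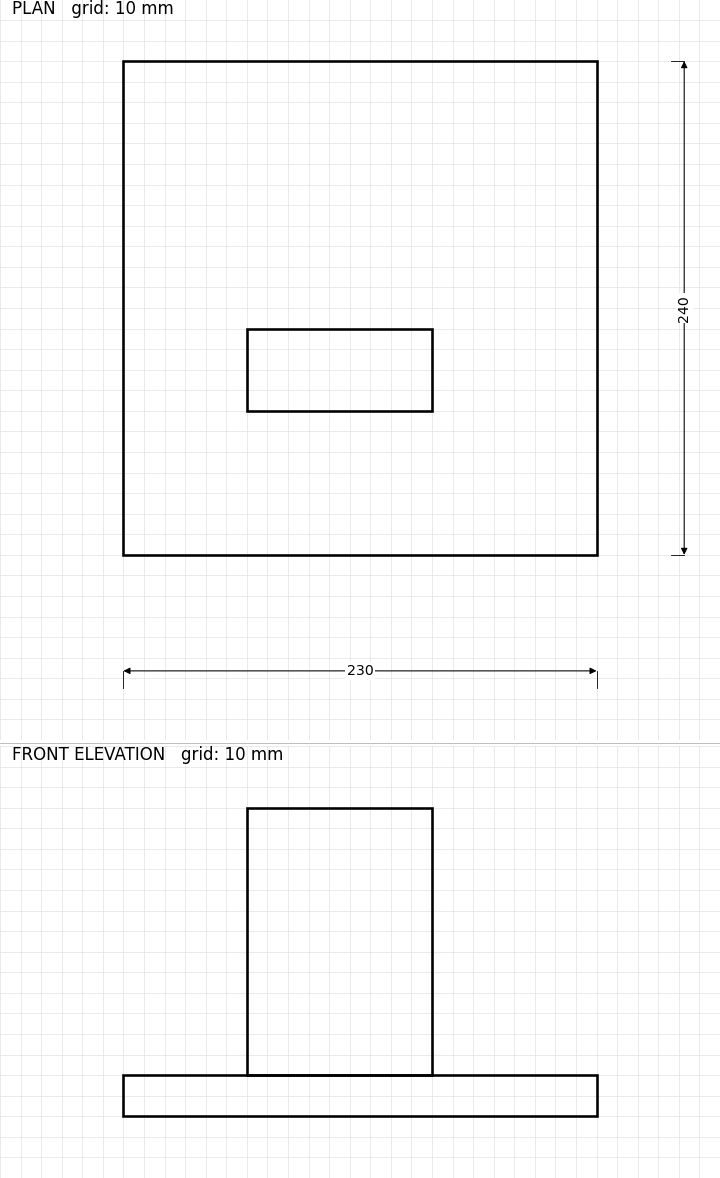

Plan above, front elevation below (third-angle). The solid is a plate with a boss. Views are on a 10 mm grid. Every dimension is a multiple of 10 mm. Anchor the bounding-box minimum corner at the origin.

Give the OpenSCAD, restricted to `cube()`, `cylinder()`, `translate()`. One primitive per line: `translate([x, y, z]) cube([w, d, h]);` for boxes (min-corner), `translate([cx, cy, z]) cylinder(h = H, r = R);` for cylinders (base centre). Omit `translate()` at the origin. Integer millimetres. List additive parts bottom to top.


cube([230, 240, 20]);
translate([60, 70, 20]) cube([90, 40, 130]);


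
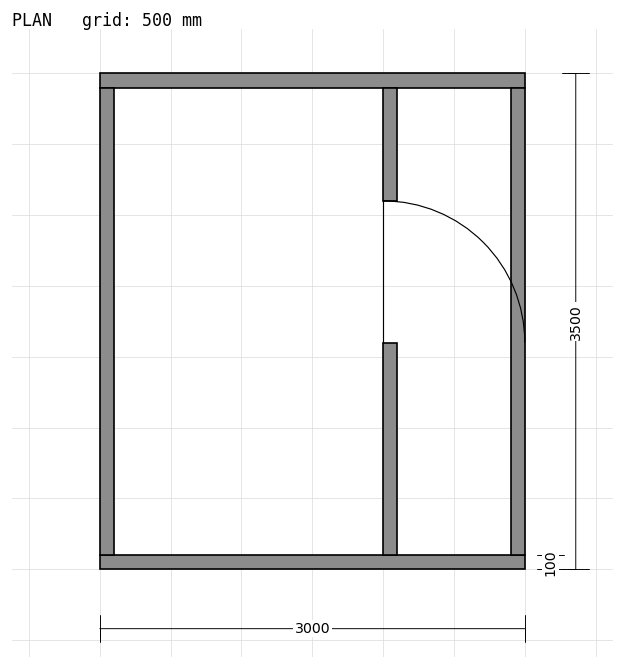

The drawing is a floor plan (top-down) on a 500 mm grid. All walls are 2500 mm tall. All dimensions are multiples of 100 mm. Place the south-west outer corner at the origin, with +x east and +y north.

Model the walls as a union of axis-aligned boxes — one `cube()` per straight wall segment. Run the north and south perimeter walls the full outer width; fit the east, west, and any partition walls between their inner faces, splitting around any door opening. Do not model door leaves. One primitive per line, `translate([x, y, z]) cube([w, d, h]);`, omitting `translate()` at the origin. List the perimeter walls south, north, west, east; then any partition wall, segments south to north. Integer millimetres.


cube([3000, 100, 2500]);
translate([0, 3400, 0]) cube([3000, 100, 2500]);
translate([0, 100, 0]) cube([100, 3300, 2500]);
translate([2900, 100, 0]) cube([100, 3300, 2500]);
translate([2000, 100, 0]) cube([100, 1500, 2500]);
translate([2000, 2600, 0]) cube([100, 800, 2500]);


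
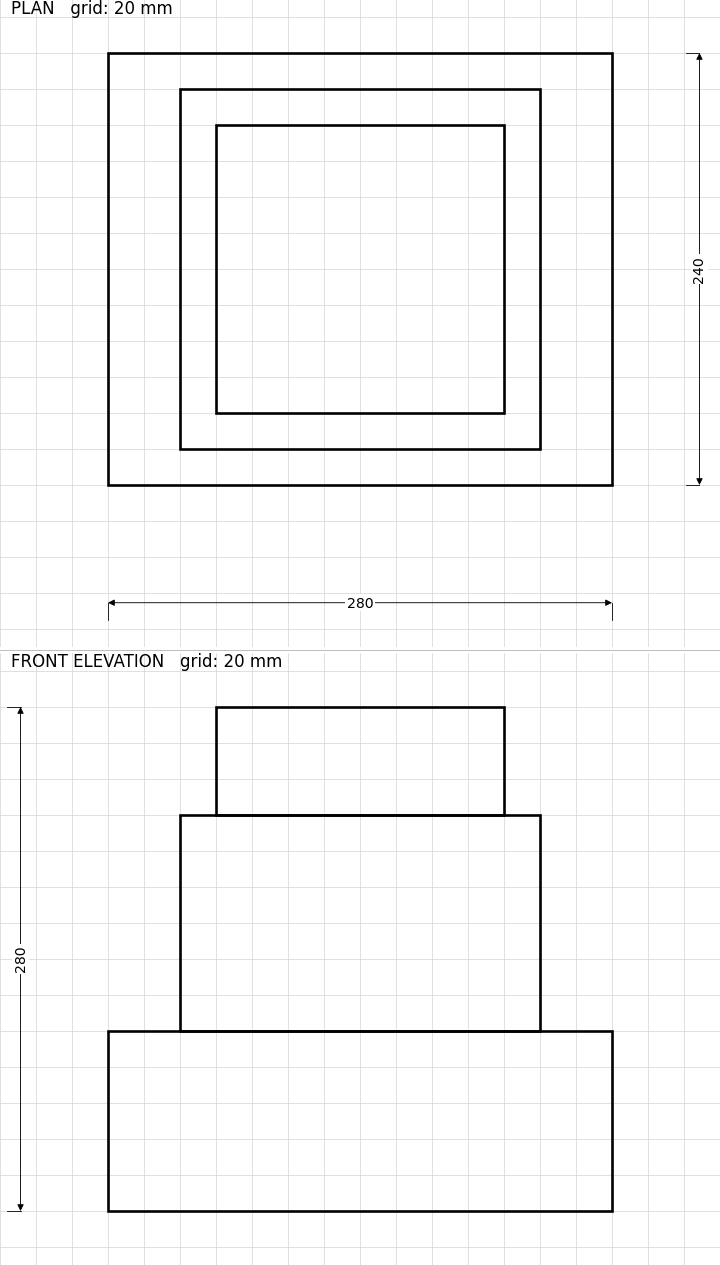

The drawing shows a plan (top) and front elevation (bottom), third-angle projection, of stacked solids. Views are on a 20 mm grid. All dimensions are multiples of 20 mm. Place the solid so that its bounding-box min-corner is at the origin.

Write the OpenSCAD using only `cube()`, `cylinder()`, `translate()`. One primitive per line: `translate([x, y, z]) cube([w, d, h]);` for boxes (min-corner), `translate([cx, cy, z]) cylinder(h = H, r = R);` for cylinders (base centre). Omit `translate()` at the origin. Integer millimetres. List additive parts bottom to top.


cube([280, 240, 100]);
translate([40, 20, 100]) cube([200, 200, 120]);
translate([60, 40, 220]) cube([160, 160, 60]);
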